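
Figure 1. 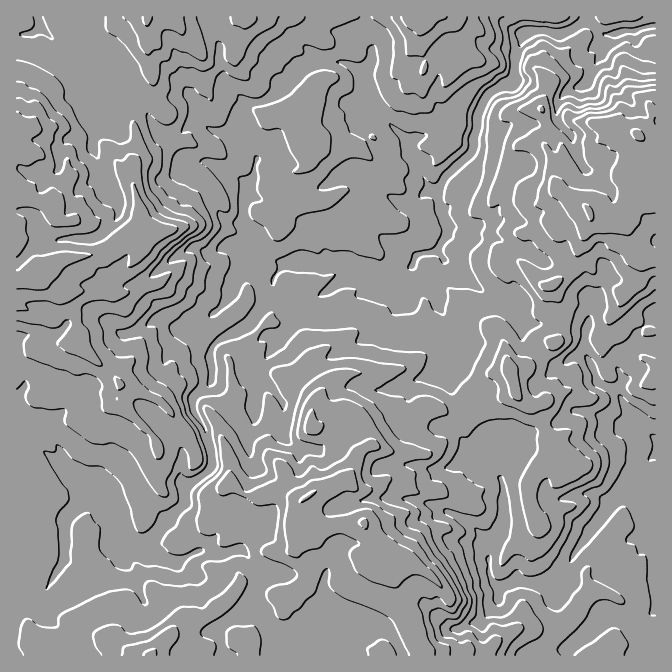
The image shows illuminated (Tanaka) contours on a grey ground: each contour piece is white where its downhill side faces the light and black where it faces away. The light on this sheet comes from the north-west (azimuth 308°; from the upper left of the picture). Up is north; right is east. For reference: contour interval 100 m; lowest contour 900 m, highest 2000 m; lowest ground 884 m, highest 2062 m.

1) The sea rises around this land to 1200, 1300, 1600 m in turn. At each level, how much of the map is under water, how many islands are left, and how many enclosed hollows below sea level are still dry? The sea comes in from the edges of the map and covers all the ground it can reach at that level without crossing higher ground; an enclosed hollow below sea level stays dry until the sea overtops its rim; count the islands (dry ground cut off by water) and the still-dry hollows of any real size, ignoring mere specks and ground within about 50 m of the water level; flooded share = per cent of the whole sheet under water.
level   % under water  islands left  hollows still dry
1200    15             0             0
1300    29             0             0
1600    67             0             0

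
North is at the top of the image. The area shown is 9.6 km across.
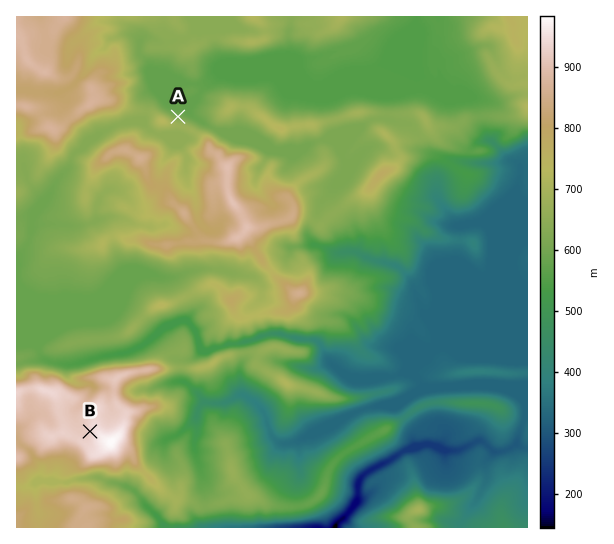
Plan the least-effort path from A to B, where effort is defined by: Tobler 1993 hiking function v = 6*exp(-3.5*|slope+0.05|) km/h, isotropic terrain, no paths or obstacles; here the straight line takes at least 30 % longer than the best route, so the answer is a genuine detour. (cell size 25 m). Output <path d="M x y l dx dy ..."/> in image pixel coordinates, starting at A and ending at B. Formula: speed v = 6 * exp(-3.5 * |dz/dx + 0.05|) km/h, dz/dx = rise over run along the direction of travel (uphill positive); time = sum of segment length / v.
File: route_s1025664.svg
<path d="M178 117l-5 0-16-8-4 0-43 21-12 12-5 3-7 6-8 4-3 4 0 11-10 21 0 3-26 51 0 116 2 2 21 11 4 4 8 4 3 3 2 1 7 0 3 1 1 3 0 3-7 13 0 11 7 14"/>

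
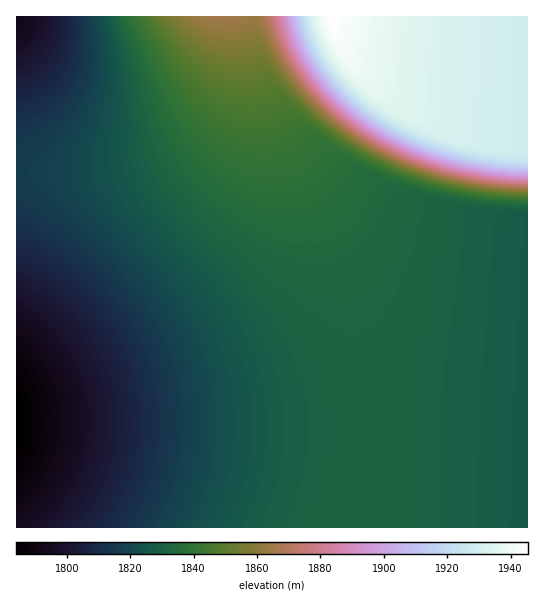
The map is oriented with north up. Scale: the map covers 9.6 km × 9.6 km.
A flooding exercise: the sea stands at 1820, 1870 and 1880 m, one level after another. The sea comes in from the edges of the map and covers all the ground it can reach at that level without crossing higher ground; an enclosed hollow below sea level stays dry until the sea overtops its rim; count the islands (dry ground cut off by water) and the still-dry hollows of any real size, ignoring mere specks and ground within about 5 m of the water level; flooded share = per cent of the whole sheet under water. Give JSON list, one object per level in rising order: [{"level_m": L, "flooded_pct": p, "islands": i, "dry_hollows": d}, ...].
[{"level_m": 1820, "flooded_pct": 24, "islands": 0, "dry_hollows": 0}, {"level_m": 1870, "flooded_pct": 87, "islands": 0, "dry_hollows": 0}, {"level_m": 1880, "flooded_pct": 88, "islands": 0, "dry_hollows": 0}]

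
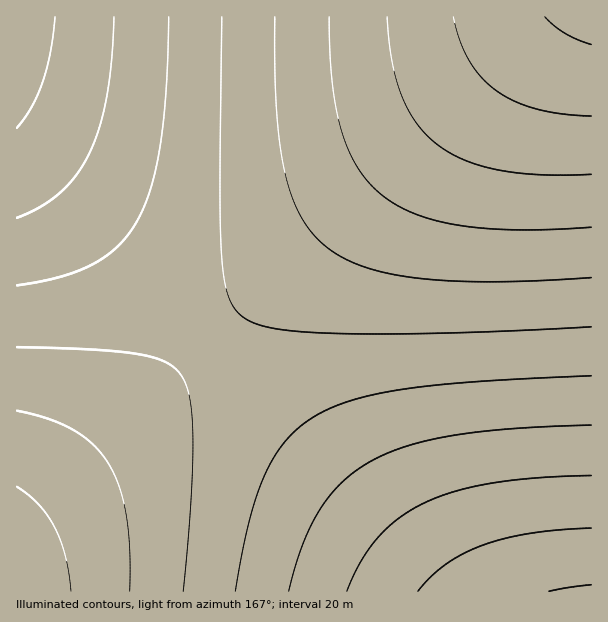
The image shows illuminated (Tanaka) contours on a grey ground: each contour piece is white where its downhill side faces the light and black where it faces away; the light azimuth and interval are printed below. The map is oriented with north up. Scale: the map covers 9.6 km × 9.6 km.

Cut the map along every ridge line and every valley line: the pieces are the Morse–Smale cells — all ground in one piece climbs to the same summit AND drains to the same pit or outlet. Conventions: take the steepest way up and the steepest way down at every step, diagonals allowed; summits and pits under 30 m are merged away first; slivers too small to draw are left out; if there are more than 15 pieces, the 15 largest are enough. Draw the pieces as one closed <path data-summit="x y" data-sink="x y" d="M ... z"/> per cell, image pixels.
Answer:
<path data-summit="591 591" data-sink="591 17" d="M591 16l-42 0-341 325 239 251 145-1z"/><path data-summit="17 17" data-sink="591 17" d="M548 16l-531 0-1 124 191 202z"/><path data-summit="591 591" data-sink="17 591" d="M207 342l-191 183 0 66 430 1z"/><path data-summit="17 17" data-sink="17 591" d="M17 140l0 384 189-182-2-6z"/>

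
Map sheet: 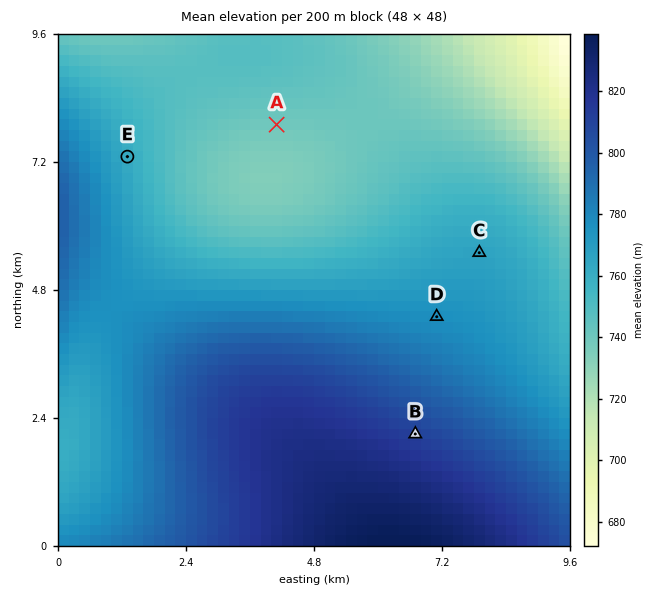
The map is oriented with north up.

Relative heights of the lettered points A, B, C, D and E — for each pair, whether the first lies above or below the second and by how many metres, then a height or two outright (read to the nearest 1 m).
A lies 72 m below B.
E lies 49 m below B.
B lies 45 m above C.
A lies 37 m below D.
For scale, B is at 811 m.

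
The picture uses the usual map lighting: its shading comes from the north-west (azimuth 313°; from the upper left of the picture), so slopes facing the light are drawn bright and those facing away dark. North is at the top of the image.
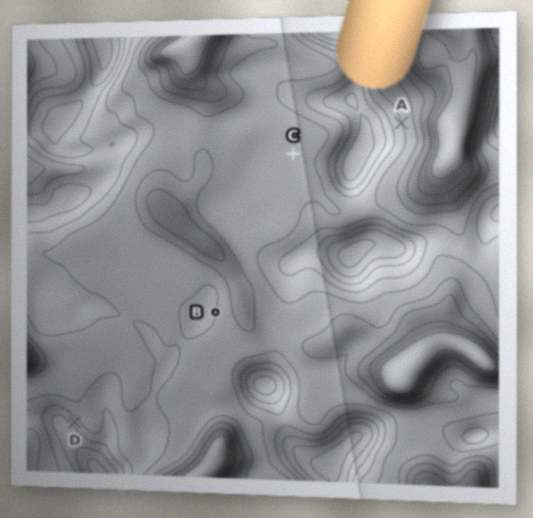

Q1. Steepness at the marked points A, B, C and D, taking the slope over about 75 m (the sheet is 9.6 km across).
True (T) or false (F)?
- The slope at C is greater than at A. F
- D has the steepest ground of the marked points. T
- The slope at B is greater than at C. T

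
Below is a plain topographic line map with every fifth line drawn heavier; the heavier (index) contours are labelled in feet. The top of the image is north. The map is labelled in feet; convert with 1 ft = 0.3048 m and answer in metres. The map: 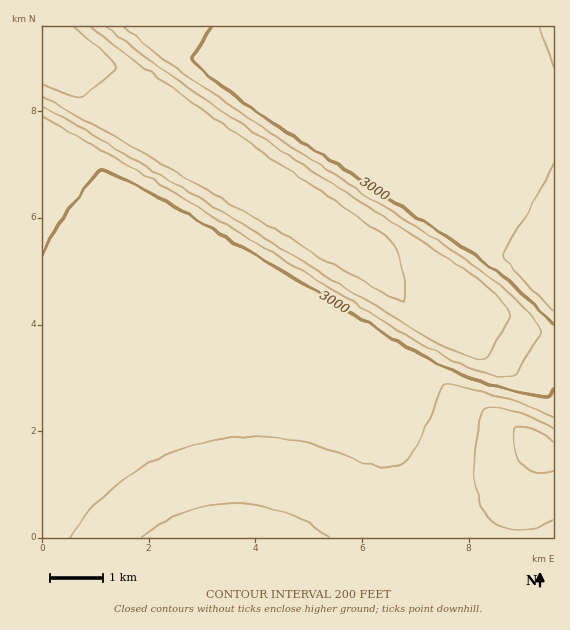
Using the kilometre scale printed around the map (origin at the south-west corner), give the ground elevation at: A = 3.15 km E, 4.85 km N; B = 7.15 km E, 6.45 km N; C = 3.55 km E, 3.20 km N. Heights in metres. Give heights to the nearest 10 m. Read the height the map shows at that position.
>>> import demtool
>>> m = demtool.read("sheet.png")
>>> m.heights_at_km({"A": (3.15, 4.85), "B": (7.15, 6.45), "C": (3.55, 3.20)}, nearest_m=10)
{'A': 930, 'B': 960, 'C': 940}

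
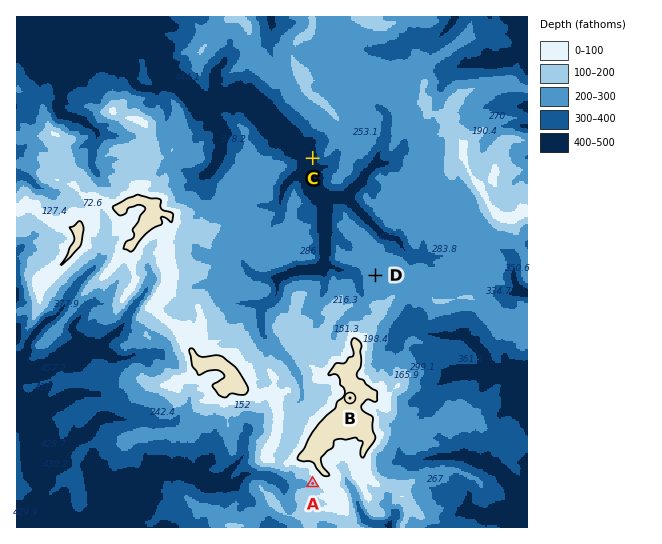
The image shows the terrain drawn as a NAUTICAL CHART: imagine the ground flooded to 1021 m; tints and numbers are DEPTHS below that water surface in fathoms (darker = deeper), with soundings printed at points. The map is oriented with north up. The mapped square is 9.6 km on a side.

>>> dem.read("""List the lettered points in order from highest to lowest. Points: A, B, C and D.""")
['B', 'A', 'D', 'C']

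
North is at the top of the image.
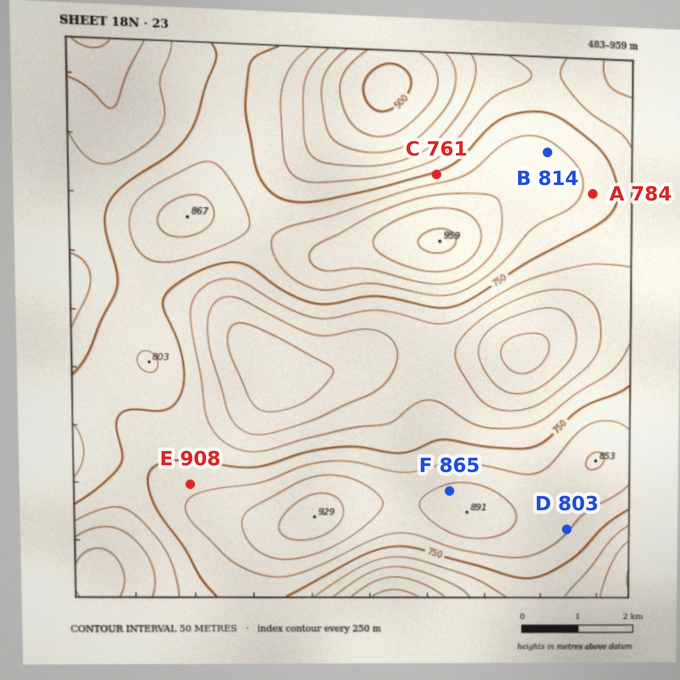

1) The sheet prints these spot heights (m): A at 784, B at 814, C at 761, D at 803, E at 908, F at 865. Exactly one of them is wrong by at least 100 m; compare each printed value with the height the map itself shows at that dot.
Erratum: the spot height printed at E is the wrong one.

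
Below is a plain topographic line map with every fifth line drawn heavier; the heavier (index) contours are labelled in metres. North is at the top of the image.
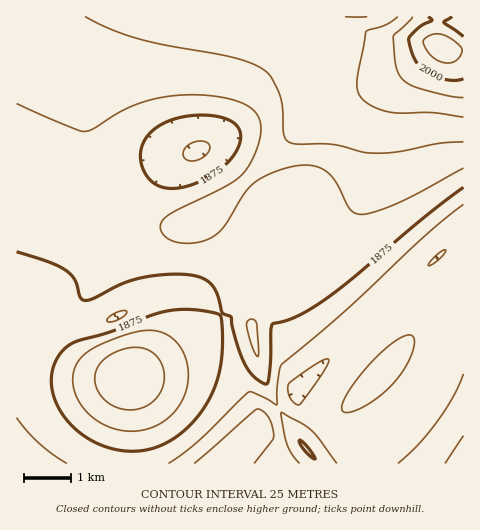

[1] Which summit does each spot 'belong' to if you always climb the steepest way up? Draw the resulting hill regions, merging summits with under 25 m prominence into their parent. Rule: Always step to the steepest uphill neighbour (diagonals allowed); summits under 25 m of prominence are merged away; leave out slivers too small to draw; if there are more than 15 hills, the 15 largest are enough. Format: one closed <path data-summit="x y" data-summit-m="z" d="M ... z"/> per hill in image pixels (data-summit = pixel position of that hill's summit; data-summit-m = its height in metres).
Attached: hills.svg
<path data-summit="442 46" data-summit-m="2041" d="M463 16l-446 0-1 340 24-17 57-14 55-27 19-6 21 0 10 5 15 13 11 13 2-9 7-8 8-3 11 0 14 10 13 30 25 32 0 4-13 13 6 14 22 29 28 29 112 0z"/><path data-summit="132 376" data-summit-m="1940" d="M183 291l-25 5-61 29-51 12-17 8-12 10 0 109 207 0 36-37 1-6-2-7-21-49-11-44-18-19-14-8z"/><path data-summit="252 327" data-summit-m="1907" d="M256 303l-11 0-8 3-9 10 0 11 12 45 22 51 2-5 31-21 0-5 13-13 0-4-25-32-13-30z"/><path data-summit="306 448" data-summit-m="1877" d="M295 395l-5 7-26 16-3 8-36 37 125 1-42-47z"/>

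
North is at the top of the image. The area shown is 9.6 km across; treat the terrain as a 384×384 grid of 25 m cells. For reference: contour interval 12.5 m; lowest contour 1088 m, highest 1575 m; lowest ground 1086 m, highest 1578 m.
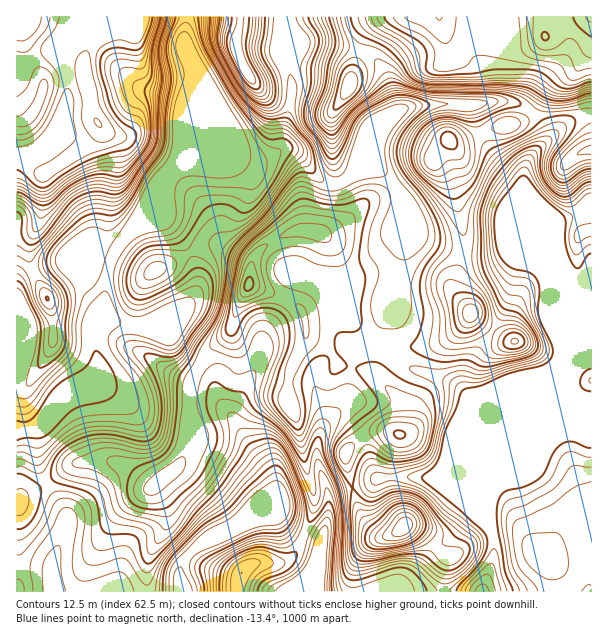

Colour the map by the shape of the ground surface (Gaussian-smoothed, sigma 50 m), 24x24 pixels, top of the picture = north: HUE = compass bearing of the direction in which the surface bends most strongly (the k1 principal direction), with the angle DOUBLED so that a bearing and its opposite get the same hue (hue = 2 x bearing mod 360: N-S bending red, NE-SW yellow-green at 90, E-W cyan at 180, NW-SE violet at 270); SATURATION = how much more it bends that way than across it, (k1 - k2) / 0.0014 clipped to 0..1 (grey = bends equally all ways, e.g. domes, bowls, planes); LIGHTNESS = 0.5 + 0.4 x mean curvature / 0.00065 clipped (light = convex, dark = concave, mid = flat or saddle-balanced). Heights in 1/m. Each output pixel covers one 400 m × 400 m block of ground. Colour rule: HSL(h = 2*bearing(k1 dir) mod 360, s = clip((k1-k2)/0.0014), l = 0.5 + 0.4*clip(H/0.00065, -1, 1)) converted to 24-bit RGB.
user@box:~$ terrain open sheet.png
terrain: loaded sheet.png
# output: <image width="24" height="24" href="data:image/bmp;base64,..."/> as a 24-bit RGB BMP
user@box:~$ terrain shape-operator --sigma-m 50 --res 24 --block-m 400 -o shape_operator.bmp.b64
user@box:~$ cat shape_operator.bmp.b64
<image width="24" height="24" href="data:image/bmp;base64,Qk32BgAAAAAAADYAAAAoAAAAGAAAABgAAAABABgAAAAAAMAGAAATCwAAEwsAAAAAAAAAAAAArJh5XlaAnIByeoVmbVp05eVzITBgOTaHhr+05qiPjDZTLpRFHilt7ZNwkJsrTm40YkFAvpE7w70uF0FNnXVgjaRsiZl2aXaOoaRkUml5nHGRoICCUmKA6K6XGIFFDJxvM8vF5rriuKbn74zdCCVY3kCw9J6yw1IzGYxDZ9Cw5cvfEj2wVoytiaeOmJuNbGeDp6qBU36GV2WArXZ4hFxed5VJ7KitHHVfGFkTM3MWhXIl3R90jAC6FyGLreev6sT12NjzKMbqdLekihOcZ7uKjJWFlIJ6dmyAr6CVcliAS2VgjYdltHShiKyXq7R5s2elYZ+YNnpccn9wJhFE/8t6AHaiUPJxebG/6+XcgjObeTVHUUt/fbWKknmUmXmPjXKSl4itxje2cZCXWo2FZ6eXuZu5sYOhpY2XfoORaWeIOG5sVBKAxP8yiP8XRo0vS3sMc18DbyYqgHd5eYCAX4tZWn1ak25vknyWqFqGc1TAv6fQg42/ebfEVWS1zHWXroSLnICUdWiSTS5rkP8cDwCE6vnSeDKKvU1Qnr9nFqqFfX6Af3+Af4B/bH5/b5mDcp2Wmps/PHtcjaZpf6p+lHNiTC1UyXxcrqqGn4ijmkCNYR1rwf6bBkVyh9tbuUfZsL3S2cPbLVS3XHJ+f3+Af3+Af4CAYYpjhHVeh7pfQ3xtaJBShIBSfV1QRDdZv75qsrx5fUhjhUiWdFHOzPHKUzadSZFhVIFNnatNrYhd0nGNNF6Af39/f3+Af4B/f4B/gH9+z4eMPHdgXn9bdntpfF9rWklxeb96vZ97eVqLToSZbpq1x7hzfE6MaIltZIyKebOMdJeJtmheczNaaossV3tIfoB7f3+Ar12lmEev14V8QZmTZliAk1eNfdrNMoDb5oWahFpuWKFbOWuA3aKPS3J+e5SgbJ2WkXReg01PpVRRZliP1YHBxFcmELEMPpmMX5RoPUN18OW+QFaYSVKTccukrKo+Gj5A1GGp6Yq7Y7JqOU9ju61hdq6jfGuBa457eH2cd2WdpWqvxHJ3IaeS2Nf01OX2TiCIf3+AZidu3vqWQkJ6T2NxpFo8bZA/S3hTG1FC501e2HZLRWRhZLptoXGBhG6NbptvYmN1d2Z6cFh01cKqid3aLLZPoxEedmN/f3+AHIS91/PRky+qR1GHvGq5xpSWU5FwK2NkH0tx+trRWqvUZKanjGF1koR5mIN1ZnOAXlSJfqutaMtrwpFmTUKCxVSpb2+BgIB+UONBXm4rg1h7W1WnSIOr0LbHuJXMTUCYFFp4+/LQe05XcGdchXJidJ1fbpWKbHGPTmuOnK6EuaRtb6VRUz91kk9TfWyBqqRJ4nFmPYQ4PHRTloBiKn9fea5cqk+VsW+zMKCoUuLa8pjVgWylgKCkkqmXYYOAbGt6Xnl1eVZM0cN0WbxQV0J1gH9/V0aD0Xx5r0ct05d0RWFygoFPJKglX4BXR2lYlJ5xh5x/F19QyFxny46miZWurHyxo3OHXXR+dlt9iEtHv9yAopg8S1V5gH9/djE+bsJLOKen1tOFSk9eYFV6xOtiGmNmX3CMfamMhZJ/TleAKXNs2L2cXqFlh0FQwo+sjlWpZCBNl8hYusV0qINXLmxodCZg9Z82IHorbajP4aDUuG3MS3uZ8t63CEQ4R4VwgIhhfHpegGZjNGxfrdNSoAk+U9geZYNIgCJxuFvIrd+vqrF8rmyOSXd1CA9q8trZujHbYps/T4JjwW6qtH3B2aS/p7boCEd2f3+Af4B/fVN8oKFBPSkVr18bq/xbQWZ7KUCclKvIz4+cnMmvujqsvV1zCFdIH8Y46Z7nzpu3OIaGfl+Pms2fZnuy9NvEBwtAf3+AgHN/ZBI92+BECyim0MTr+uyfCSoeKXdbOKqArN61x2nWnlXb38nrs1zfInUzX50qpGZuw07ESY6UnMlzV1Bq9cByDBxPe36AXBBX+UAYzP/aAzR2Y6mu/8zSilfYFGMxLjADLTMAMy8AJTMANDEAgC8a1HVhNHodZJN+x2qjVJ7BqLBacD5Y2vOnFg6aakZ/MgA0zP/MbF3QMh14RXCD4OKp2oPNfxDRtp7w3db1qbXyoqLuhpnfUKHAc6u5yYfkfrFVeHRLZKpfwj1whFqj1/+PCQsqRAhXiPX33f+zPihMS2J8QWFyzLdFoz0td0dyUKVVnq1mcn6VgXWWeW2kuXi3Z6yhfm2YqJuRXoGXa4OAnHKKdGud/OfPABlbCRZrveV58tukOUaDaD+ISkiQqrR8rXG1i4i4fa60hLGGan+LeX2AZmB+k69znmScnHCU"/>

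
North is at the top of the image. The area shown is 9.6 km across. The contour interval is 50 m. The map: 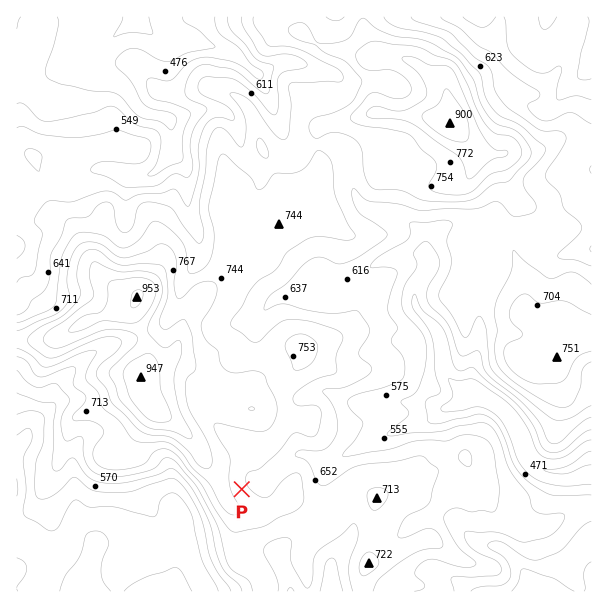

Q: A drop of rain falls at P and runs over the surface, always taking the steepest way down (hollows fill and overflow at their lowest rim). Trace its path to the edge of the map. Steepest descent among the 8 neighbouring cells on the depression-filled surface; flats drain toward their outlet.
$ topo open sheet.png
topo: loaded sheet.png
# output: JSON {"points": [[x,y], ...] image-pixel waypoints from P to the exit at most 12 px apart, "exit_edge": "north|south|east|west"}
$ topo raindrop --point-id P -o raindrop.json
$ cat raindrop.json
{"points": [[242, 489], [254, 483], [266, 480], [278, 468], [290, 459], [302, 455], [314, 459], [326, 464], [338, 459], [350, 452], [362, 444], [374, 438], [386, 435], [398, 431], [410, 426], [422, 423], [434, 416], [446, 408], [458, 404], [470, 395], [482, 398], [494, 402], [506, 413], [515, 425], [521, 437], [524, 449], [531, 461], [543, 470], [555, 471], [567, 470], [579, 464], [591, 461]], "exit_edge": "east"}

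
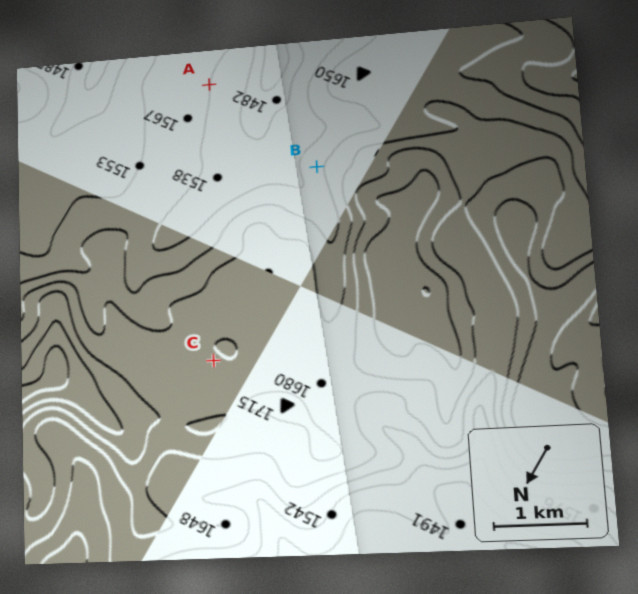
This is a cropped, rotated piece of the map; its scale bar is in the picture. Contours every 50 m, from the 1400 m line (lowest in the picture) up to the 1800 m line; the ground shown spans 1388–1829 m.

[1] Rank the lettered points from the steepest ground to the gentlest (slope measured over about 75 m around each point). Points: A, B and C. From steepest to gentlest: B A C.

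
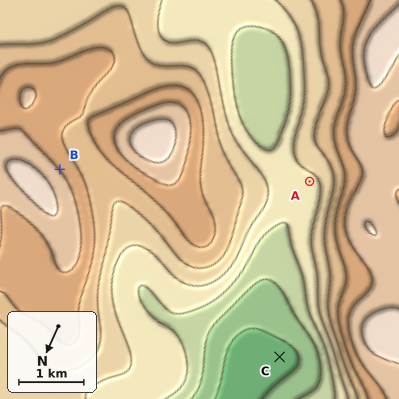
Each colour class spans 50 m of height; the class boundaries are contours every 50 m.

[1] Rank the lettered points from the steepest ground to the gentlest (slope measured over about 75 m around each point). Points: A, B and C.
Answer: B A C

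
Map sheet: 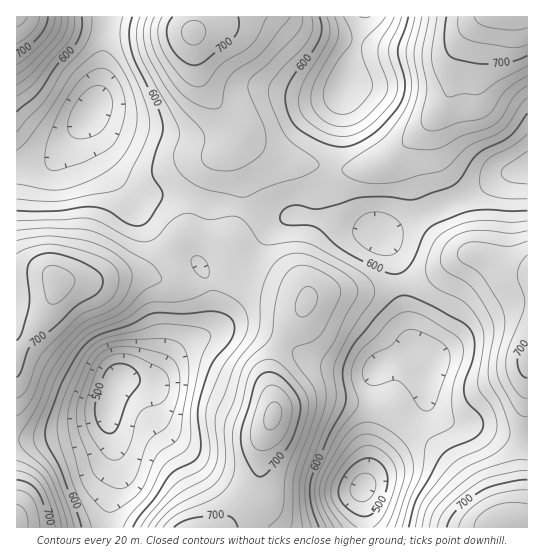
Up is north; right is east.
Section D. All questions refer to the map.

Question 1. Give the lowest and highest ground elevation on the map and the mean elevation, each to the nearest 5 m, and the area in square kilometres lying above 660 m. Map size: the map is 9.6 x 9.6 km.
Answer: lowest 470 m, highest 755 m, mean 620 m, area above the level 22.2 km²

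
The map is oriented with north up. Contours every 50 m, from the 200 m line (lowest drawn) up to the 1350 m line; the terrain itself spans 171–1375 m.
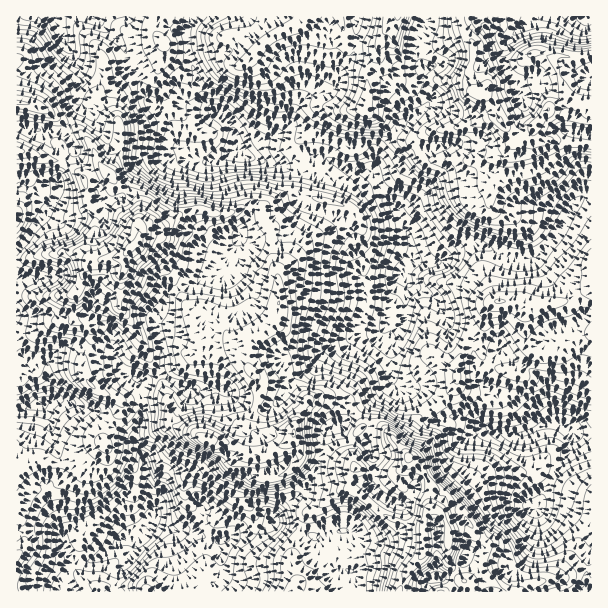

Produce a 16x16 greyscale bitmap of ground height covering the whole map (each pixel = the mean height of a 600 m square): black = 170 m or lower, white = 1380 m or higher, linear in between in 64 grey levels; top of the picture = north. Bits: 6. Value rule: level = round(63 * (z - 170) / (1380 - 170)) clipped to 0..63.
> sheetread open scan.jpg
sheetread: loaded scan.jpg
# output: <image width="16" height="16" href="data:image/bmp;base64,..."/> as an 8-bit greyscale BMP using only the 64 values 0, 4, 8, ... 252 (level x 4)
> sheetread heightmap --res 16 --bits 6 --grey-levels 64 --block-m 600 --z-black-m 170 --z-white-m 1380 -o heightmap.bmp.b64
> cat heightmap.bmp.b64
<image width="16" height="16" href="data:image/bmp;base64,Qk02BQAAAAAAADYEAAAoAAAAEAAAABAAAAABAAgAAAAAAAABAAATCwAAEwsAAAABAAAAAAAAAAAAAAEBAQACAgIAAwMDAAQEBAAFBQUABgYGAAcHBwAICAgACQkJAAoKCgALCwsADAwMAA0NDQAODg4ADw8PABAQEAAREREAEhISABMTEwAUFBQAFRUVABYWFgAXFxcAGBgYABkZGQAaGhoAGxsbABwcHAAdHR0AHh4eAB8fHwAgICAAISEhACIiIgAjIyMAJCQkACUlJQAmJiYAJycnACgoKAApKSkAKioqACsrKwAsLCwALS0tAC4uLgAvLy8AMDAwADExMQAyMjIAMzMzADQ0NAA1NTUANjY2ADc3NwA4ODgAOTk5ADo6OgA7OzsAPDw8AD09PQA+Pj4APz8/AEBAQABBQUEAQkJCAENDQwBEREQARUVFAEZGRgBHR0cASEhIAElJSQBKSkoAS0tLAExMTABNTU0ATk5OAE9PTwBQUFAAUVFRAFJSUgBTU1MAVFRUAFVVVQBWVlYAV1dXAFhYWABZWVkAWlpaAFtbWwBcXFwAXV1dAF5eXgBfX18AYGBgAGFhYQBiYmIAY2NjAGRkZABlZWUAZmZmAGdnZwBoaGgAaWlpAGpqagBra2sAbGxsAG1tbQBubm4Ab29vAHBwcABxcXEAcnJyAHNzcwB0dHQAdXV1AHZ2dgB3d3cAeHh4AHl5eQB6enoAe3t7AHx8fAB9fX0Afn5+AH9/fwCAgIAAgYGBAIKCggCDg4MAhISEAIWFhQCGhoYAh4eHAIiIiACJiYkAioqKAIuLiwCMjIwAjY2NAI6OjgCPj48AkJCQAJGRkQCSkpIAk5OTAJSUlACVlZUAlpaWAJeXlwCYmJgAmZmZAJqamgCbm5sAnJycAJ2dnQCenp4An5+fAKCgoAChoaEAoqKiAKOjowCkpKQApaWlAKampgCnp6cAqKioAKmpqQCqqqoAq6urAKysrACtra0Arq6uAK+vrwCwsLAAsbGxALKysgCzs7MAtLS0ALW1tQC2trYAt7e3ALi4uAC5ubkAurq6ALu7uwC8vLwAvb29AL6+vgC/v78AwMDAAMHBwQDCwsIAw8PDAMTExADFxcUAxsbGAMfHxwDIyMgAycnJAMrKygDLy8sAzMzMAM3NzQDOzs4Az8/PANDQ0ADR0dEA0tLSANPT0wDU1NQA1dXVANbW1gDX19cA2NjYANnZ2QDa2toA29vbANzc3ADd3d0A3t7eAN/f3wDg4OAA4eHhAOLi4gDj4+MA5OTkAOXl5QDm5uYA5+fnAOjo6ADp6ekA6urqAOvr6wDs7OwA7e3tAO7u7gDv7+8A8PDwAPHx8QDy8vIA8/PzAPT09AD19fUA9vb2APf39wD4+PgA+fn5APr6+gD7+/sA/Pz8AP39/QD+/v4A////ADgcHDQ8QFR8eHS0sKyUgGxEIBAIJDREZHB0qNC4gEhYTEAwFDBMZHCInKzIlFAoRFxcXDRgkLi4mKi4pGBINDBIVGhcoMC0xJCMlGg8JBgUQFR4cISIoJyUdEhQUEA0OGB4eICMnKiQZEg0UFRQWFh4kJiQkKCgnGQ4JDhQZGhkgLTEsIyIkJhsQBgoUGRkbIi03OCkgICIcEwcHDxQUGCAjLTUqJSEdGRUIDRwgGhQiJCwhFBETExINDhciJSIaJSQlGA0KCQ8SFRcfJCorJSkgHhUQDBIVGiQfHSksKishFxkVFBkhHh0iIx8rKCkqFg4TFhYcIiMiIyghKiEgHA="/>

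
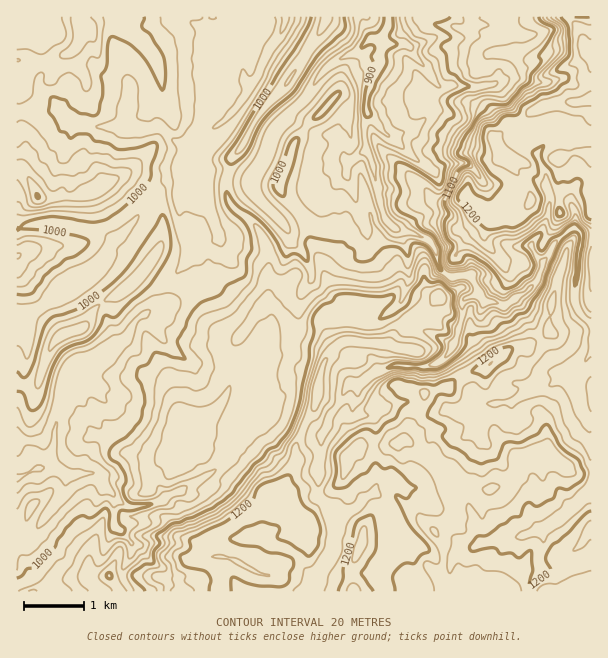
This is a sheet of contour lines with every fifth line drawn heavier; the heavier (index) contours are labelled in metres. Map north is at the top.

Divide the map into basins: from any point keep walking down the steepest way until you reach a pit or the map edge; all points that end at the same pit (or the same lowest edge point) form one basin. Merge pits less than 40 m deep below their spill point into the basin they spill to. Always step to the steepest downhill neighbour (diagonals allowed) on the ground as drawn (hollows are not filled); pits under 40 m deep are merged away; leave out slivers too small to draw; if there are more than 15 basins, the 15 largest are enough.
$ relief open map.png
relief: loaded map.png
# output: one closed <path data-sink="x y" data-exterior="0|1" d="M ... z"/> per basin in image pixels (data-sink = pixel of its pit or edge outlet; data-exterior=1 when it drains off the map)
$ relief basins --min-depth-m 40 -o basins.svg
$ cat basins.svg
<path data-sink="383 42" data-exterior="0" d="M591 16l-264 0-7 16-32 51-32 36-10 22-16 20-4 19 0 12 4 12 23 18 12 20 3 9 0 46-32 42-2 9 0 27-8 21-17 20-15 6-8 0 0 18-4 12-3 4-15 4-8 8-6 15 0 6 7 12 3 12 10 11 5 9 7 5 15 4 2 3 2 13 16-1 0 13 5 11-1 11 371-1z"/><path data-sink="285 17" data-exterior="1" d="M326 16l-188 0-2 5-10 10-22-7-9 1-6 5-6 0-5 15-24 17-25 2-6-3-4 1 0 49 1 12 5 11 0 21-3 12 15 27 0 4-19 14 0 12 7 18 0 7-9 8 1 127 19 1 4-5 6-23 8-15 9-8 20-6 9-16 12-11 18-9 22-21 23 12 15 5 16 0 5-4 16 2 33 26 5 0 8-9 3-6 0-46-8-18-7-11-23-18-4-12 0-12 6-22 14-17 10-22 32-36 14-23 8-15 10-13z"/><path data-sink="17 477" data-exterior="1" d="M147 271l-3 0-22 21-18 9-12 11-9 16-20 6-9 8-8 15-6 23-4 5-20-1 1 208 7 0 8-4 16-2 21-8 21-1-2-7 2-16 10-29 5-8 57 0-5-16-7-12 0-6 6-15 8-8 15-4 3-4 4-12 0-18 8 0 15-6 11-11 8-12 6-18 0-27 2-9 22-27-13-5-26-21-16-2-5 4-16 0-15-5z"/>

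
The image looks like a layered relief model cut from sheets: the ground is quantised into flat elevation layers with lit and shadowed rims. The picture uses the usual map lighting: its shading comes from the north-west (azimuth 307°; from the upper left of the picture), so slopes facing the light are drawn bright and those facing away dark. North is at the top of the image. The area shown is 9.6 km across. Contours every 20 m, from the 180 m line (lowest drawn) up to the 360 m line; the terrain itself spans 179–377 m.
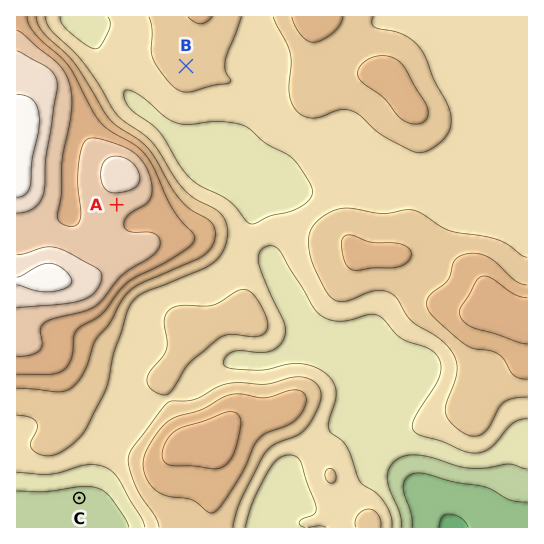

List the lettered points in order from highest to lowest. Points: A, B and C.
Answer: A B C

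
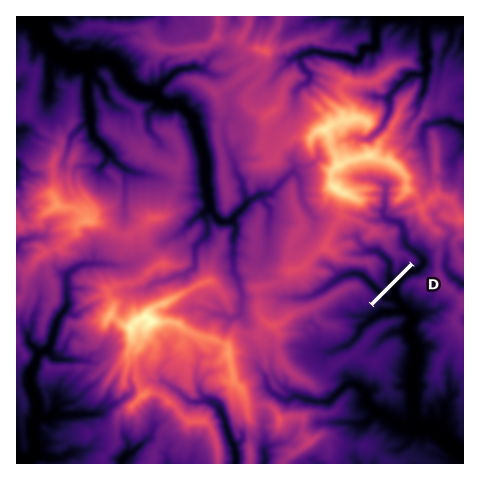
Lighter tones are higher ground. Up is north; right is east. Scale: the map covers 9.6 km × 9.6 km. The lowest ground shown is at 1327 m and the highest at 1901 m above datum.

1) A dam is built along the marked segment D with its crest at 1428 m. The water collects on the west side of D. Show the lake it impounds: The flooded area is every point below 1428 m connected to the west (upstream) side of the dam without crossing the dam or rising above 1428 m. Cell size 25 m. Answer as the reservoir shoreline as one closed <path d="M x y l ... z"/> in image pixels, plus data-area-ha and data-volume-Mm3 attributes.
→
<path d="M379 249l-1 0-1 0-1 0-1 0-1 0-1 1-1 0 0 1 0 1 2 0 1 1 1 0 1 1 1 0 1 1 1 1 0 1 1 1 1 1 1 1 1 0 0 1 1 1 0 1 1 1 0 1 0 1 0 1 0 2-1 0 0 1 0 1-1 1 0 1-1 1-1 0 0 2 0 1 0 1 0 1 0 1-1 0 0 1 1 1 0 1 0 1 0 1 0 1-1-1 0-1-2 0-1-1-1-1-1 0-1-1-1-1-1-1-1-1-1-1-1 0-1-1-1 0 0-1-1-1-1-1-1 0 0-1-1 0-1 0-1-1 0-1-1 0-1 0-2 0-1 0-1 0-1-1-1 1-1 0-2 0-1 0-1 0-1 1 0 1-1 0-1 0-1 0-1 1-1 0-1 1-1 0-1 0 0 1-1 1-1 1-1 0 0 1-1 0 0 1-1 1-1 0-1 0 0 1-1 0 0 1-1 1 1 0 1 0 1 0 1-1 1 0 1-1 2 0 0-1 1 0 1 0 1-1 0-1 1 0 1 0 2 0 1-1 1 0 1 0 1 0 1 0 2 0 1 0 1 0 1 0 1 0 1 1 2 0 0 1 1 1 1 0 1 1 1 0 0 1 1 1 0 1 1 1 1 1 1 1 1 1 1 0 0 1 1 1 0 1 1 1 1 1 1 1 1 1 0 2 1 0 1-1 1-1 1-1 1-1 1-1 1-1 1-1 1 0 0-1 1-1 1-1 1-1 1 0 0-1 1-1 1-1 1-1 1-1 1-1 1-1 1-1 1-1 1-1 1 0 0-1 1-1 1-1 1-1 1 0 0-1 1-1 1-1 1-1 1-1 1-1 1-1 0-1-1-1-1 0-1 0-1 1-1 0-1 1 0 1-1 0-1 1 0 2-1 0 0 1-1 0 0 1-1 1-1 0-1-1 0-1-1 0 0-1 0-2 0-1 0-1-1-1 0-1 0-1-1-1 0-1 0-1-1 0-1-1-1 0-1-1 0-1-1 0-1-1-1-1 0-1-1 0-1 0-1-1-1-1 0-1-1 0-1-1z" data-area-ha="38" data-volume-Mm3="11.81"/>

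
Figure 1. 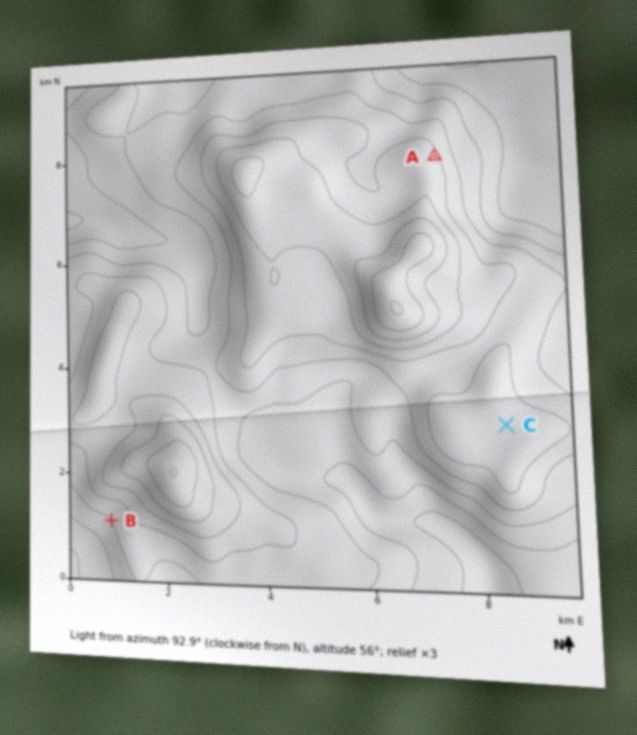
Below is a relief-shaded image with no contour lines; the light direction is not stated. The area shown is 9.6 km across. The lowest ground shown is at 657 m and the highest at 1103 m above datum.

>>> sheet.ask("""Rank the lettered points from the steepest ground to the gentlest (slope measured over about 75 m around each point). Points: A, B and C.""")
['A', 'B', 'C']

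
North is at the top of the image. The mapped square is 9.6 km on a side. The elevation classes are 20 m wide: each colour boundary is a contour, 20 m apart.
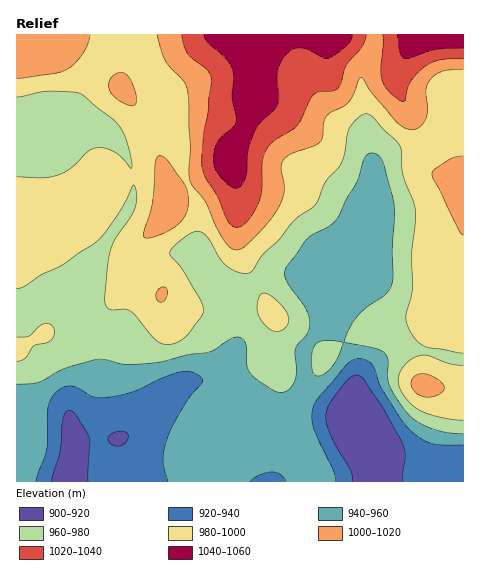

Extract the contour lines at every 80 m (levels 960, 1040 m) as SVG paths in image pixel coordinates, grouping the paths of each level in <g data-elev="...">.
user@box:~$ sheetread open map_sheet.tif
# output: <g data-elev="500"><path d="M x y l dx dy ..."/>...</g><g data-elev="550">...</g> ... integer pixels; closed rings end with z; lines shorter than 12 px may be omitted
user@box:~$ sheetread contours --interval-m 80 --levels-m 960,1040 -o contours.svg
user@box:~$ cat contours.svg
<g data-elev="960"><path d="M17 384l22-2 24-13 33-9 9 0 19 4 16 0 19-2 29-7 20-3 7-3 15-10 7-2 5 1 3 5 2 23 5 9 24 16 5 1 6-1 6-6 3-9 0-28 11-15 3-10-1-7-4-8-19-27-1-6 0-6 22-30 22-13 8-7 10-21 10-16 7-24 4-4 4-1 6 2 5 7 11 42-1 77-3 7-4 6-21 14-8 9-8 12-5 12 32 7 9 6 3 6 0 18 2 9 13 20 10 12 10 6 14 5 12 3 14 1"/><path d="M315 375l7 0 10-8 6-10 5-14-17-3-6 2-5 3-3 6-1 10 1 10z"/></g><g data-elev="1040"><path d="M204 35l4 8 19 17 6 12-1 26 4 23-3 6-11 9-4 6-3 8-2 11 2 8 5 7 10 10 6 3 5-3 4-8 3-28 7-20 5-7 14-13 4-6 1-8-2-23 3-8 4-8 8-7 8-2 9 2 14 8 6 0 18-13 4-5 2-5"/><path d="M398 35l2 18 5 5 6 0 24-8 28-2"/></g>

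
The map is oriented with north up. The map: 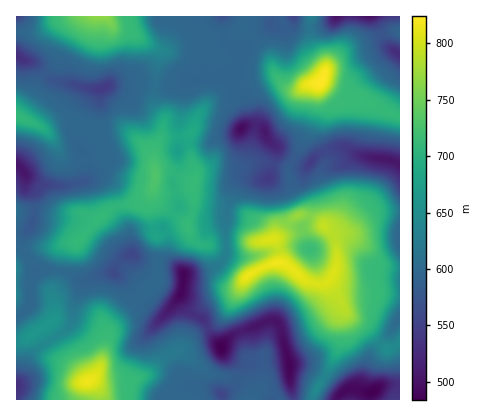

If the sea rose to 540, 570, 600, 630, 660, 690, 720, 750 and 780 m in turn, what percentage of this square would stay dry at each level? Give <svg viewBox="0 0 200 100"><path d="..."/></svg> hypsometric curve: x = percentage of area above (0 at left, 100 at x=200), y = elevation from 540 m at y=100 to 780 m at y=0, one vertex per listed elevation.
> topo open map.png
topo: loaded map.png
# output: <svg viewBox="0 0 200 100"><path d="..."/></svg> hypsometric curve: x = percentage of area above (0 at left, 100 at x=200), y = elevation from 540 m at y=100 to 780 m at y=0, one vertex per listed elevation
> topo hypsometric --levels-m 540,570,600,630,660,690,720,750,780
<svg viewBox="0 0 200 100"><path d="M186 100l-16-12-50-13-29-13-18-12-16-12-29-13-11-13-8-12"/></svg>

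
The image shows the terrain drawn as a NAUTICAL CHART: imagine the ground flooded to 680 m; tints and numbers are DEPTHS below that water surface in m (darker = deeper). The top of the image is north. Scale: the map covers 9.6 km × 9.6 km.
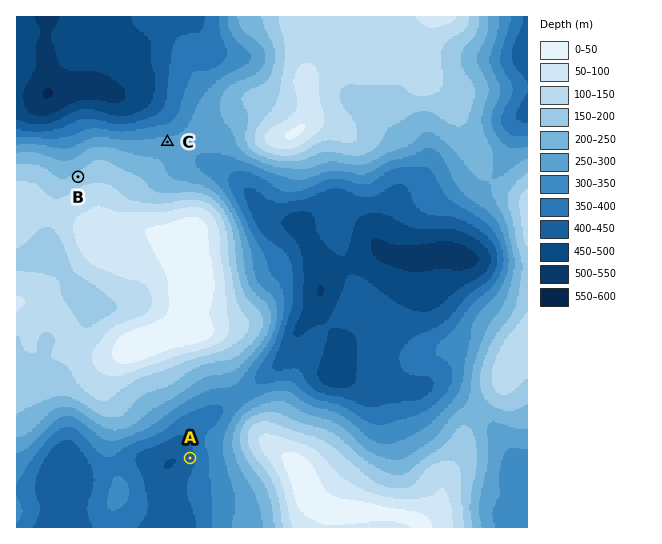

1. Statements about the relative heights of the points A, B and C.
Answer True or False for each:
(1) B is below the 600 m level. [True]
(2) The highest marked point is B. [True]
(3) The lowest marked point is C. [False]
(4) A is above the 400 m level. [False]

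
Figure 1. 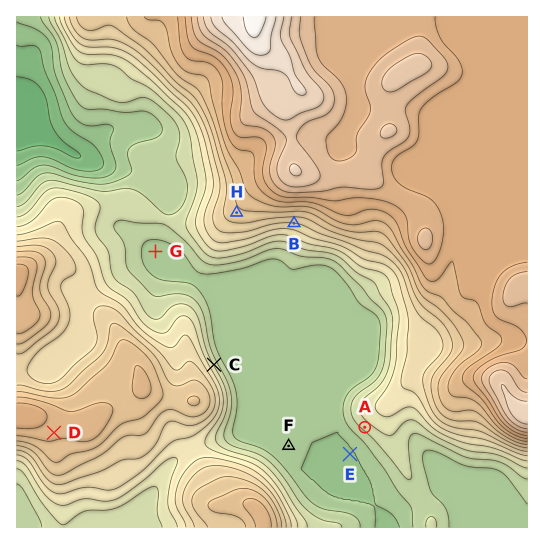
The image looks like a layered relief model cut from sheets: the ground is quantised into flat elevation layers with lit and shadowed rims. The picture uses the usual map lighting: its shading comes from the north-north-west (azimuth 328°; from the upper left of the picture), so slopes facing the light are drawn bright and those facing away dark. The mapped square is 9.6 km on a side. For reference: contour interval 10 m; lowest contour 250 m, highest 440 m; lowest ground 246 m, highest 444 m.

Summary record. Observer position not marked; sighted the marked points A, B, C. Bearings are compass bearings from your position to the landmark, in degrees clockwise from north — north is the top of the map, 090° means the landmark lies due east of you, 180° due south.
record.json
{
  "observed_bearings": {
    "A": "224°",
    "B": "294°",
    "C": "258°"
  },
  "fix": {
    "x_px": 481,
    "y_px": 307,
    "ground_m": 370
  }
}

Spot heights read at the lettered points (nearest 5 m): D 365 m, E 270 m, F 270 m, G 280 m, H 345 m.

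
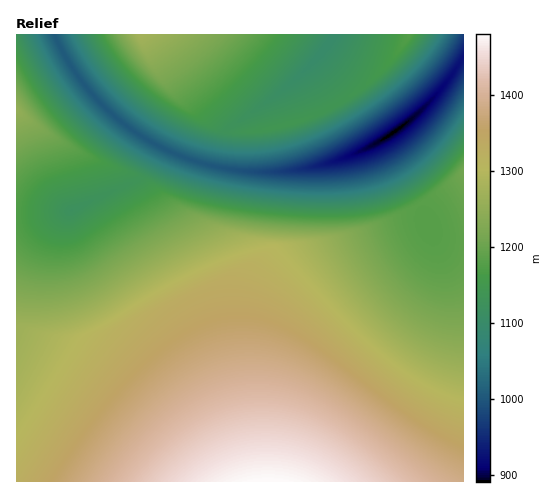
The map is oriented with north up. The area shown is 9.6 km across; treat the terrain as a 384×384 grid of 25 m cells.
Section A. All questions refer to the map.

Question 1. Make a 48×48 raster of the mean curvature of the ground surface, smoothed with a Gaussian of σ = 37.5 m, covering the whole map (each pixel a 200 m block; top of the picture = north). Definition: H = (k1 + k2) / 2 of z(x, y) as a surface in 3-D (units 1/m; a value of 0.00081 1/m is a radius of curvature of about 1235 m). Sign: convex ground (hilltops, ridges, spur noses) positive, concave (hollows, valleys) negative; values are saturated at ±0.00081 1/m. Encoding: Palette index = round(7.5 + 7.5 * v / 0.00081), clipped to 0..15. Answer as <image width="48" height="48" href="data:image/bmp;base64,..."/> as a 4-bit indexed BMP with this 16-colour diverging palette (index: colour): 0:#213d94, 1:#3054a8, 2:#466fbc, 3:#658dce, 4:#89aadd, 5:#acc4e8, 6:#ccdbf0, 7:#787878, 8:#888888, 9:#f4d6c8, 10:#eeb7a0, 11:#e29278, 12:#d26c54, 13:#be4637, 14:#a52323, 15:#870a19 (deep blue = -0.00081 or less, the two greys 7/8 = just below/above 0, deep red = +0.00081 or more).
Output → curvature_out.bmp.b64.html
<image width="48" height="48" href="data:image/bmp;base64,Qk32BAAAAAAAAHYAAAAoAAAAMAAAADAAAAABAAQAAAAAAIAEAAATCwAAEwsAABAAAAAAAAAAlD0hAKhUMAC8b0YAzo1lAN2qiQDoxKwA8NvMAHh4eACIiIgAyNb0AKC37gB4kuIAVGzSADdGvgAjI6UAGQqHAHd3eIiIiIiIiIiIiIiIiIiIiIiIiIiIh3d3d4iIiIiIiIiIiIiIiIiIiIiIiIiId3d3d4iIiIiIiIiIiIiIiIiIiIiIiIiId3d3d3iIiIiIiIiIiIiIiIiIiIiIiIiHd3d3d3iIiIiIiIiIiIiIiIiIiIiIiIh3d3d3d3eIiIiIiIiIiIiIiIiIiIiIiId3d3d3d3d4iIiIiIiIiIiIiIiIiIiIiHd3d3d3d3d3iIiIiIiIiIiIiIiIiIiIiHd3d3d3d3d3iIiIiIiIiIiIiIiIiIiIh3d3d3d3d3d3eIiIiIiIiIiIiIiIiIiId3d3d3d3d3d3d4iIiIiIiIiIiIiIiIiId3d3d3d3d3d3d3iIiIiIiIiIiIiIiIiHd3d3d3d3d3d3d3eIiIiIiIiIiIiIiIh3d3d3d3d3d3d3d3d4iIiIiIiIiIiIiIh3d3d3d3d3d3d3d3d4iIiIiIiIiIiIiId3d3d3d3iIiZiIh3d3iIiIiIiIiIiIiId3d3d3d4mIiIiImId3iIiIiIiIiIiIiHd3d3d3d4d3d3d3eJiIeIiIiIiIiIiIiHd3d3d3d3d3d3d3d4iZiIiIiIiIiIiIh3d3d3d3d3d3d3d3d3eImYiIiIiIiIiIh3d3d3d3d3d3d3d3d3d3iJmIiIiIiIiIh3d3d3d3d3d3d3d3d3d3d4iZiIiIiIiId3d3d3d3d3d3d3d3d3d3d3iImYiIiIiId3d3d3d3d3d3d3d3d3d3d3iIiJiIiIiId3d3d3d3d3d3d3d3d3d3d3iIiIiYiIiHd3d3d3d3d3d3d3d3d3d3d3iIiImry7qYh3d3d3d3d3d3d3eHd3d3d3iImrqYiImry5h3d3d3d3d3d3eHd3d3d4ibqId3d3d3iay4d3d3d3d3dWeHd3d3eJuYd3d3d3d3d3ebuXd3d3d3dlV3d3d3iqh3d3d3d3d3d3d3i7h3d3d3d3dVd3eJuXd3d3d3d3d3d3d3d4yod3d3d3d3VWebh3d3d3d3d3d3d3d3d3esh3d3d3d3d3mod3d3d2ZWZ3d3d3d3d3d4yXd3d3eIvLl3d3YwAAAQAAAld3d3d3d3jHd3d4nMqHd3YgA2eIiIiHZAAVd3d3d3eHd3icyXd3dhA3iIiIiIiIiIdABXd3d3d3d4vJd3d3MEeIiIiIiIiIiIiHUAZ3d3d3ecqHd3dgJ4iIibrN3cuYiIiIhzBHd3d4u4d3d3QFiIiIuodWiJvNyYiIiIYCd3d8p3d3dzB4iIiLmIh2V4iIrcmIiIhxB3d5d3d3cxeIiIi5iIiIdXd3eJ3IiIiHIHd3d3d3QHiIiIuYiIiIh1Z3d3itmIiIcRd3d3d2B4iIiLmIiIiIiHZXd3d42oiIhwN3d3dwaIiIibiIiIiIiIhld3d3jbiIiHBnd3cjiIiIjIiIiIiIiIiGV3d3eNqIiIUHd3YHiIiIqoiIiIiIiIiIZXd3d42YiIgHd3FYiIiIyIiIiIiIiIiIhmd3d3noiIh3d2CIiIiJuIiIiIiIiIiIh1d3d3e8iIiA=="/>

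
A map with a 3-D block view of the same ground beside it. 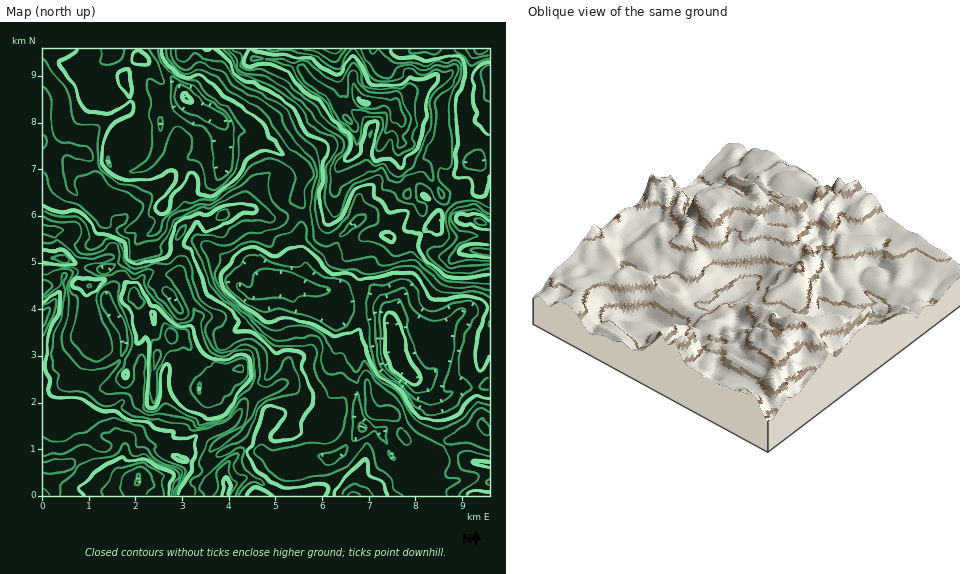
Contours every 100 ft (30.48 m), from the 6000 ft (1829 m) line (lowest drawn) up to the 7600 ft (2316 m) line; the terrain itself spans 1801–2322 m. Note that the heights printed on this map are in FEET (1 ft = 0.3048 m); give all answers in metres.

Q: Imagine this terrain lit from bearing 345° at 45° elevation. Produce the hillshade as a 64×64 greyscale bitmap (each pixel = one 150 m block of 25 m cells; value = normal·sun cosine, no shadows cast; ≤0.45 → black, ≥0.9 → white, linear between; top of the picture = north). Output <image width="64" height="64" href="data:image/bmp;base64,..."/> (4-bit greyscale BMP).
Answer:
<image width="64" height="64" href="data:image/bmp;base64,Qk12CAAAAAAAAHYAAAAoAAAAQAAAAEAAAAABAAQAAAAAAAAIAAATCwAAEwsAABAAAAAAAAAAAAAAABEREQAiIiIAMzMzAERERABVVVUAZmZmAHd3dwCIiIgAmZmZAKqqqgC7u7sAzMzMAN3d3QDu7u4A////AHiIiIh3iKu6mb2YibpxFERr3dypmrzbqZmqqZmYZURUeHd3h3d4iqqazbmZqpYzV5vM3MuqvMuqmZmZiImGVWaql2Z3d3Z4iImsy7upqpeKu7u7zLu7uqupiZiHeJmYiau5h2ZmZDRVQzabqryZqquqqqqrvMzKmqqZmqmHirurZ4iHZURFICIAAnqZvsaJqpmZmaqrzMuImpiaqYd4mpgzRXdlQzVBIjRnmrl76miZiIiZmImru5iJh3iJmYd2VGVUVnZmVnVFiZmZq2Sclnh2Vmd2Vnm7qZmHd4mpdlREd3ZVaIh2eGeJiHirt0aGV3VEVVVVZ6y5mYiJqqmGZmZ3d3ZniIZ4h3eHZXrdt1VomGVmd3dmnMqZmZqqqqmIeHd3d2ZmZVZ2ZmdkEUnMhVeql3iZmHd5qHeZqrvMy6mJiId3dlVUIiNVREQgAEq2VpqpeJmZh3dVVXmrzd3cuqqZiIiHVEQyECRDI1UgBKdGeJqGeZmHd2d3iKvM3d3Mu6mZmIZDV3ZhFVVWZ3YQeTNXeJdomZd4mqqpq7vMzM3cmHd3ZmVXiIZGZneIiGE4YSRniHeaqHiaq6msu6u7zdyXVVVnh1RpmWd4iJmIcyaXQ0Z4iJmpiJmruqzLqZq8zJl3ZnmYZFipeImZmYiFI4u4ZniZmZqZmbzLu7qpiJqqmZmIiKqXaKp4mZqZh3cyWcyoiJmqqru7zdy6maqXeHeIiId2ert4qmeZmZqpiGRWrLmZmaqqvMq8y5h4mqiIZpiYd2VWrJeaVYmZmrzLl2aKqYiImqqruZqph3eKqYh2qZh3dmV7t4p0eIib3/7ah4q6mHaKqaqoiJiIiImqmYeph3eHdnq3erZXeJvO/+yZrNy6l3mpmZd4iYiIiJqpmKqIh4iIiah6yEZ4mqve7bu83ty5iqmJh2eJiJmZmqqYupmYiJmZmIrJd4iJiJzdzMzMzMu7y5l3Z4iJmZmaqqjLqqmJmZl4ibvMuXd2ebzMy7u83MvMqYd3h4mIiJqqucy7qZmaqHmJrO77Zmd3m8zLvM3curu5h3eImHd3mqq6rLqpmZqXiHiczduHiImry7zMzLqpqqmHd3iHZVZ5q6truqmYmXV3eKu6msu7vM3MzMu6qZmZqYdmeHdlVVeJmgaqmYeId2eJu6h6u7zMzLu7u6qqmZmZdlVoiHZUM0VnAYl4ZVeZmZqqh4qavMy6mqu6qqqpmIh2VFeIh1QhEjRSaXd0JZq7mZh3mYmqqpiJqqqpmIiIiHZURoiHVCEBI5d7uruGet2HhmiZiIiIiIiZmId2ZWZ2RFVEZ3ZTIiI0d1e7zNyrzsiImYiIdlZ4d2ZmZmZDJFUyIzNFVUISIjMyAFmXer3e/bu7mIh1RWd2VEVnd1QzRmVCEjRDMyIiIUMjerlUes7/7cypmYdVZmVEVnd3d3ZWeHUzNERXYyEAq7u83tl2i7zMu7mZhlRFVEZmZmV5mHZ3dlVFaKu3VETMy5ms3bhpu6uYmohlQzM0VnZlVWeZh2Zmd2eazNy7vKmpd3rN25i93KdXZEVVQ0VmZ4d3ZoqYdmeHiKq7vMzLiZh3ic26qYrMulRCNWZmZmVWeZhlabupmpiImrqHeGWsy6mau5Zoh5vNlnZERVZmVVZ4mGQ2q8uqqYd4qWRVR83u26qZmGWJre7qm6ZERFVnd3iYdSN5qpiJl2aJmZmszN3cuYmal2it7v7d7JdmeJqpmZiGQ1d4h2Z3d3jf7uy6vMyoiZmphmm8zv7/26qqqqqqmIdkV2Z4ZEioVs7u7KmruoiZqqqoZquq3v/ty6qZmJmpl2RHh2eHWKhmis3KmaqpmZq7u7qHi6ib7/7LqYiIiruoZDR4dnmXdoqImaqZmZmpm83cu6iJuYm+/tuZiIiKu6l0IkeGV5ZWq6qYmZiJmrq7zMzLupmqiJvu3KmIiJq6mXZDNHZTVmeIirqqmIiJqrupmau6mauYibzMuqmZmYmadVVSRmQ1eIVpq8uYiIiImod3ebqZm6mJq7zMu7qGaLymRWMmZlaJhmeJqoiIiIdoiId4qpiJqYiaq7zMqGVpvdtVdjdkRHiIZ3d4eImZl2ipiHeaqHeZiJmqq7l2ZnibzJWaZ3QzR4h2dmiJmaqYZ6qYh5qpiImJmaqph3dmZneJhouGh2U1iHd3eJmaqqhmmqmHmqqpmZqqqZh3d2ZVRENWe6Z3dlV4d4iImZmqqnVomZiJqrqqu6mIiHeHdmVDEVVYt1VWZXiIiIiYiZq7qGZ5mImru7u5d3d3eIiHdlMlhjOJd2dmeIiJmYiImqu6mHiIiau7unVXh2Z3d3d3ZHmEEUiJh3eIiJmIiIiJqruqmIiImrqVM0Z2VmZVVWZWqnM0WJmHd3h4mYeIiImZmamYiIiJmFNFVVRFREREREiqeKqqqXd1Z2eZiJmZiIiIiIiIh3dlVWZUREREREMjeqqc3u7bmHQ1RomYmZqZiIiIiIh3dBJWd2VDRERVU0iruqrO//7KljQ0iZiqqqmZiJmIh3dgAUZWZSEjRGZWm8zbqKzu7c3bh0OJmZqpmaqqqph3iDACNEVlEBJEVnmrzd3ImrvMzO/clYu7mZiIiavLl3iWIzM0RWZjI0VozbvN3dqZms793/7ZnO+Yd3d4irupiaZmZURVRZmJq7zv3MzNyqmave7e7dys75h3d3iIqqqrp4hlRWUznMzu7e/9zN3Kqaqr3t3szbvu"/>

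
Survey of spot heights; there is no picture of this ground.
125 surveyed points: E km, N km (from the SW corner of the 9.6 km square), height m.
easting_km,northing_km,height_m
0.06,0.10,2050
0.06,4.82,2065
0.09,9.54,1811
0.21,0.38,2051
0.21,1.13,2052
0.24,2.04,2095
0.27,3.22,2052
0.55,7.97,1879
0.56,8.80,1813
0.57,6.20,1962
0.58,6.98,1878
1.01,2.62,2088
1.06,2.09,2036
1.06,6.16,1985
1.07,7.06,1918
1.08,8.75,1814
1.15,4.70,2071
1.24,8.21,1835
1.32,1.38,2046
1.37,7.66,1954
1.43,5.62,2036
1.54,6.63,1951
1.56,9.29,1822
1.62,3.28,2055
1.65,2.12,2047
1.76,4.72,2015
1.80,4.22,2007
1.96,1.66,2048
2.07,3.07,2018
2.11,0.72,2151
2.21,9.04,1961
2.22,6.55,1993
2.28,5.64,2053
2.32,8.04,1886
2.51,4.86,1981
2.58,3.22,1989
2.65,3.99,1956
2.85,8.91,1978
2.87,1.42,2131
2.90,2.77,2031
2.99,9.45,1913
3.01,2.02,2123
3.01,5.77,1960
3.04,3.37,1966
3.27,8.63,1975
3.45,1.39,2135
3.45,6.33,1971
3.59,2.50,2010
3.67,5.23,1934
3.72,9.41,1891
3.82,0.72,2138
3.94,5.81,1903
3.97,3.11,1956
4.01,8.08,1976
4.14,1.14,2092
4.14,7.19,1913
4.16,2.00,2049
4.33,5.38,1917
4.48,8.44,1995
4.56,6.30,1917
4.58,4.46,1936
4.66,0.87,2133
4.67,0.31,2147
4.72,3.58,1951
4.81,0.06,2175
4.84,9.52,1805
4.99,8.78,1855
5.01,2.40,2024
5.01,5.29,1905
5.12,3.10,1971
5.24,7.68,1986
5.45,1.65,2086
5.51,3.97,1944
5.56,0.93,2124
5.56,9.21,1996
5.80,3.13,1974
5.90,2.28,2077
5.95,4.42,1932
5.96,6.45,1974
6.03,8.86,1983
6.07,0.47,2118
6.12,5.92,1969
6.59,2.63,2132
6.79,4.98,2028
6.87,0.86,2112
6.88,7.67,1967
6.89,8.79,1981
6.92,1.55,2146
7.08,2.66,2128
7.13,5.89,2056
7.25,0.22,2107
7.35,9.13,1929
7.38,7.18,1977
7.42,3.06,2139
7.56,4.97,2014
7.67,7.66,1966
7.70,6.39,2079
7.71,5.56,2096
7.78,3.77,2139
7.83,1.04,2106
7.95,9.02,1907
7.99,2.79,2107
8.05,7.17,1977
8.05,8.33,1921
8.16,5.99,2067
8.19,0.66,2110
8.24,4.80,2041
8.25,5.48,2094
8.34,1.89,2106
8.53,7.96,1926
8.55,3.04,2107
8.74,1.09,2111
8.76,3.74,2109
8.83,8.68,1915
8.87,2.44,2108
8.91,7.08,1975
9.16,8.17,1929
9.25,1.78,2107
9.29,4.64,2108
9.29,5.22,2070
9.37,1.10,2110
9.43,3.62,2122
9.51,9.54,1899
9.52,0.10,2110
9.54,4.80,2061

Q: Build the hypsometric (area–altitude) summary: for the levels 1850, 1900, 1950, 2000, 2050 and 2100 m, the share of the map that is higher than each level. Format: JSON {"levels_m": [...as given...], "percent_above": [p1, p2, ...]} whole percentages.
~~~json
{"levels_m": [1850, 1900, 1950, 2000, 2050, 2100], "percent_above": [96, 90, 70, 51, 36, 23]}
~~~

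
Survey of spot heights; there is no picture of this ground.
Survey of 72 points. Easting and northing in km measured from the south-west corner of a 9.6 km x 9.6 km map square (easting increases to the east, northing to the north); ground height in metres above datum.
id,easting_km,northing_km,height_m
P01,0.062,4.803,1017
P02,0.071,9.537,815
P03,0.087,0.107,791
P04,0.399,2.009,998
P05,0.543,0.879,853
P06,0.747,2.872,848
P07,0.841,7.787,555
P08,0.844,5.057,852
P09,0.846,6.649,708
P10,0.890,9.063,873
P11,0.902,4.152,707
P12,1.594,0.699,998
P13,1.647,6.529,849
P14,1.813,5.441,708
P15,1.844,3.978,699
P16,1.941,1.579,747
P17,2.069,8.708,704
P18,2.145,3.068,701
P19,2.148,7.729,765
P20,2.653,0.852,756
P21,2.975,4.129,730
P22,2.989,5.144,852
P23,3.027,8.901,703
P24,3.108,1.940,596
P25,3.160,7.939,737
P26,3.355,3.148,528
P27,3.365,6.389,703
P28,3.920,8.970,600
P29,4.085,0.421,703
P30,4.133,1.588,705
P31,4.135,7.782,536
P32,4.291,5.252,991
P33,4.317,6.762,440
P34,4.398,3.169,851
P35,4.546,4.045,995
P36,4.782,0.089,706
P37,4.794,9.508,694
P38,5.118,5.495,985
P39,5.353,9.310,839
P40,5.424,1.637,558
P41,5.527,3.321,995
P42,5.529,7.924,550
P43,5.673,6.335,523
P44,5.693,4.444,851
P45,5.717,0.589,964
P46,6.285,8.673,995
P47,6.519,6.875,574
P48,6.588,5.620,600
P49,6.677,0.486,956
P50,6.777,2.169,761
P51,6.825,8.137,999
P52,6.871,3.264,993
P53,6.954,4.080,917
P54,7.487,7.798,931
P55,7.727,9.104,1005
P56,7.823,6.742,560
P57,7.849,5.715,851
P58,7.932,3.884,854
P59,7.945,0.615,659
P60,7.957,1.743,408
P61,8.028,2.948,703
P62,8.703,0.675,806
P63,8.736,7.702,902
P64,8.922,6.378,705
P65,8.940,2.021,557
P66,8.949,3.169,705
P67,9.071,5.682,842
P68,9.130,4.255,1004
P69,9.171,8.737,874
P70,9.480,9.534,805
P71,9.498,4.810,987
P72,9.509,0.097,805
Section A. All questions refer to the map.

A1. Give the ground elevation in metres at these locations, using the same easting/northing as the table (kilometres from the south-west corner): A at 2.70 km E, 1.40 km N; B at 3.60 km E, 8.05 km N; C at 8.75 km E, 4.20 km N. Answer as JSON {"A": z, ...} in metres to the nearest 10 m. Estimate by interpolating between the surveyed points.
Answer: {"A": 710, "B": 560, "C": 970}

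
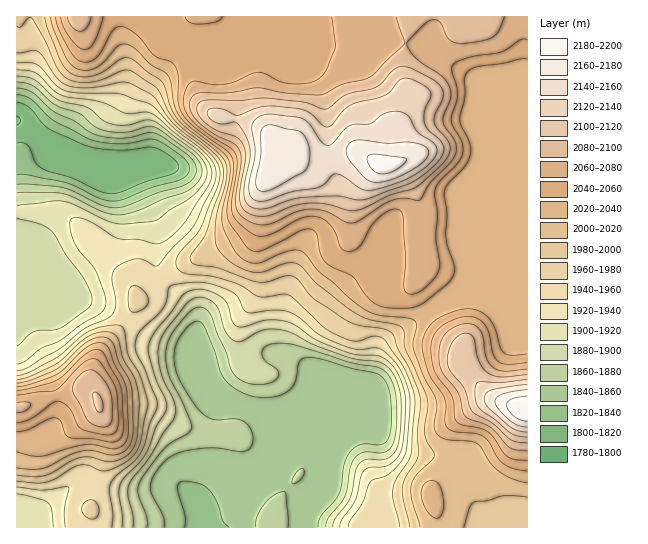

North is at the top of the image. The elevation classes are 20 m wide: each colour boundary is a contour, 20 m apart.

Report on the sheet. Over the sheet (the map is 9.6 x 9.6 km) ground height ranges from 1800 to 2200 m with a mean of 1985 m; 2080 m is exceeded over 13.9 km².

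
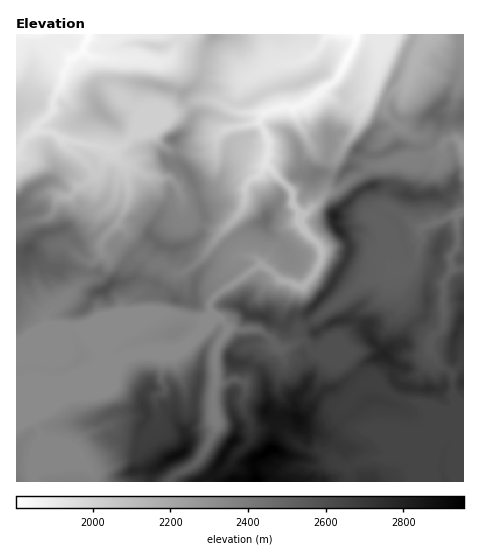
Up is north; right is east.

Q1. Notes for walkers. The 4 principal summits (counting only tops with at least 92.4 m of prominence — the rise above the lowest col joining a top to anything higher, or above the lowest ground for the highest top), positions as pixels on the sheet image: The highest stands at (175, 456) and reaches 2896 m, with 323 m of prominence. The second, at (334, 215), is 2809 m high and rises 190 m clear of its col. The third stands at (383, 354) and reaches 2797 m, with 113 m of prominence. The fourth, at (104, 290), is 2598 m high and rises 271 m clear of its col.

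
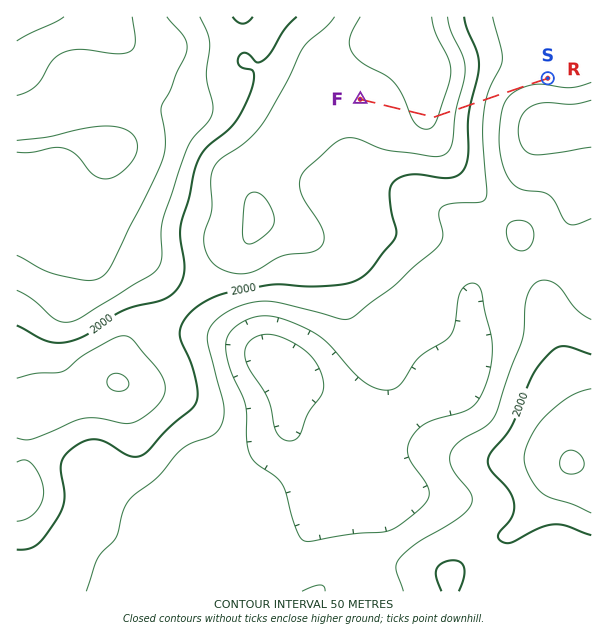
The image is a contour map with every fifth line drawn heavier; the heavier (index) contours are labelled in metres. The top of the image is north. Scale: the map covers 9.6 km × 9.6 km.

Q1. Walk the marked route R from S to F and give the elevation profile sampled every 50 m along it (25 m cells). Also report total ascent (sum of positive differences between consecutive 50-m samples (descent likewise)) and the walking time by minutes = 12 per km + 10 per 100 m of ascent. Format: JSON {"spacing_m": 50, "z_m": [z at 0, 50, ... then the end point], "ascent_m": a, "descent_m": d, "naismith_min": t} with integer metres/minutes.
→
{"spacing_m": 50, "z_m": [1914, 1911, 1909, 1906, 1905, 1903, 1902, 1902, 1902, 1902, 1902, 1903, 1904, 1906, 1908, 1911, 1915, 1919, 1924, 1930, 1937, 1944, 1952, 1961, 1969, 1978, 1988, 1997, 2007, 2017, 2027, 2037, 2047, 2057, 2066, 2075, 2083, 2091, 2097, 2102, 2106, 2109, 2111, 2112, 2112, 2111, 2109, 2106, 2102, 2099, 2095, 2092, 2089, 2086, 2084, 2081, 2080, 2078, 2077, 2076, 2075, 2075, 2074, 2073, 2073, 2072, 2072], "ascent_m": 211, "descent_m": 53, "naismith_min": 60}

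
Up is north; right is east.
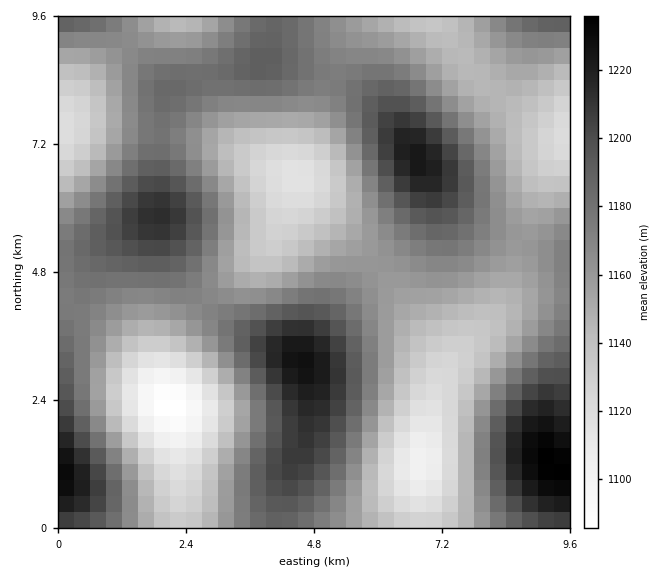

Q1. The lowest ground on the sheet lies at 1085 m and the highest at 1235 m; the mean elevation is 1165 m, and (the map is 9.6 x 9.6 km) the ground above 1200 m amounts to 12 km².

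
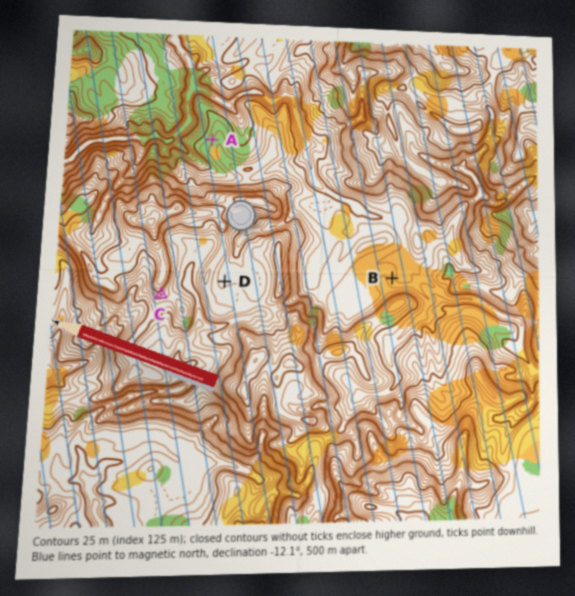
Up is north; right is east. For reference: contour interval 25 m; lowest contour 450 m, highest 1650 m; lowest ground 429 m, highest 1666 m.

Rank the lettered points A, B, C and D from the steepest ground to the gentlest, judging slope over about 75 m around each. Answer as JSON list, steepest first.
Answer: ["C", "A", "B", "D"]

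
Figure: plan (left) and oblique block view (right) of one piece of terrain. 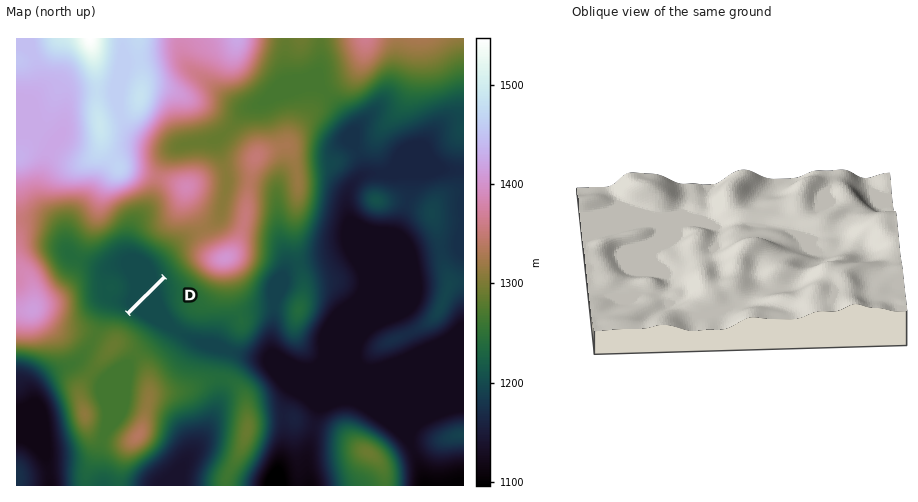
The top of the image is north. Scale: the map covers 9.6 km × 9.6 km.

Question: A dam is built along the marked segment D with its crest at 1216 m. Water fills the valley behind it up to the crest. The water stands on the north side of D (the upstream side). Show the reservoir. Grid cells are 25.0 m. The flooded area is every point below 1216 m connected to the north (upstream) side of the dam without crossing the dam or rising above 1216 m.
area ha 129.4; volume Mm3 11.32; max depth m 14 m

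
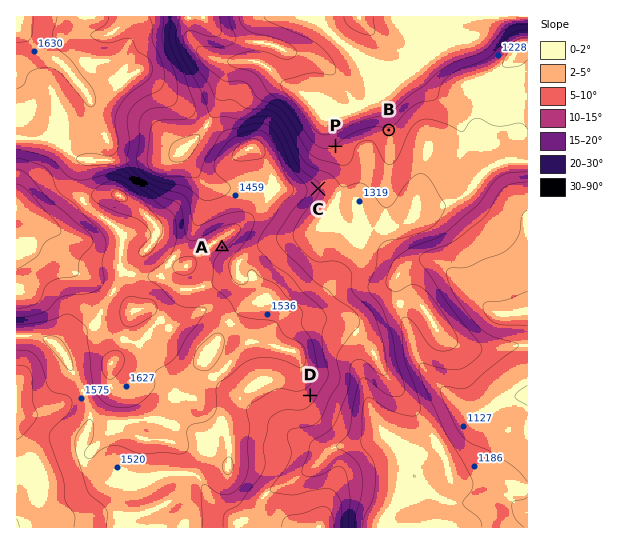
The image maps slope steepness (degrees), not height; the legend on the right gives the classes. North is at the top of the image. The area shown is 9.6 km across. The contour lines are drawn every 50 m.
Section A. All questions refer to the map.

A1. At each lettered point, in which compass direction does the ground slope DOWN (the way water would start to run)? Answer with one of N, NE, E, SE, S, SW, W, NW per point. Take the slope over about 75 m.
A SE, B N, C E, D SE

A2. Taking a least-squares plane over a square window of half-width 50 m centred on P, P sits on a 9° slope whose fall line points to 321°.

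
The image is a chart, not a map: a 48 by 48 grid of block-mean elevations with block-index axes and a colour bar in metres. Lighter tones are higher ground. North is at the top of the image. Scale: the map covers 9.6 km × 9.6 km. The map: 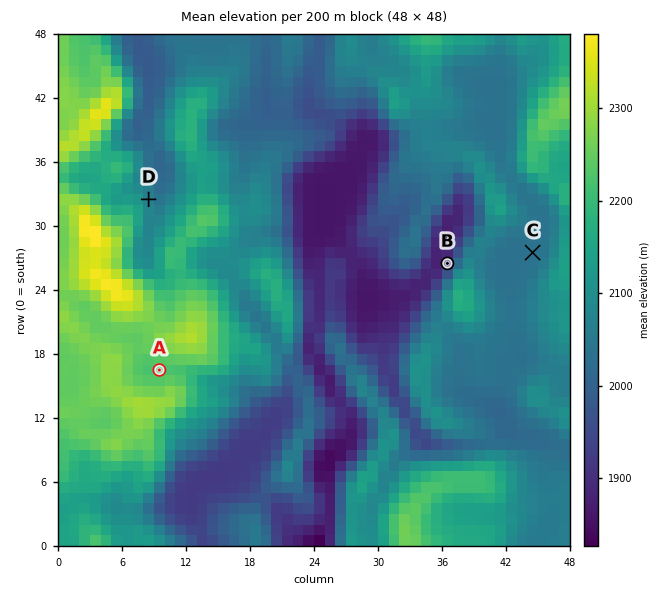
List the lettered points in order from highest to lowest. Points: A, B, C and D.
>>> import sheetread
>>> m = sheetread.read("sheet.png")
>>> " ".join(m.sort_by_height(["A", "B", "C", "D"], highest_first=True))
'A D C B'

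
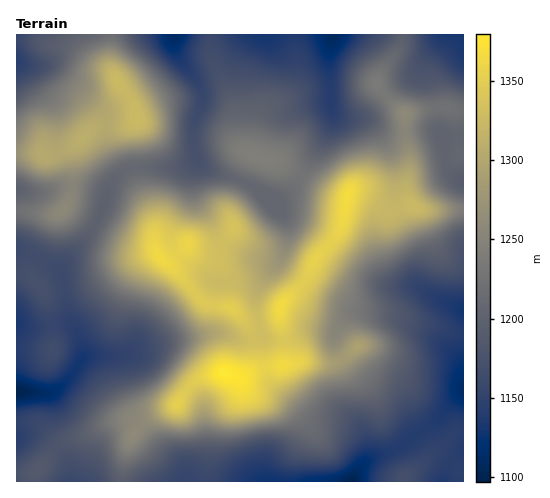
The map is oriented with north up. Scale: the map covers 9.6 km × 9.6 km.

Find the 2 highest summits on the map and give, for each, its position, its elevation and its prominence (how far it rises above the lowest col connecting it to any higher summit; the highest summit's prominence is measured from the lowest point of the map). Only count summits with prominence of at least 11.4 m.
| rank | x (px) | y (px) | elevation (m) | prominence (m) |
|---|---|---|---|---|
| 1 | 224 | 373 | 1380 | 283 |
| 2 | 348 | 194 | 1368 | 26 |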